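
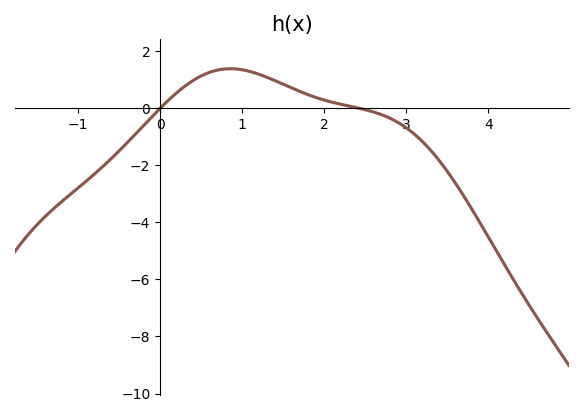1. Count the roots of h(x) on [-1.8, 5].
2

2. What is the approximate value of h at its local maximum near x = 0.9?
1.4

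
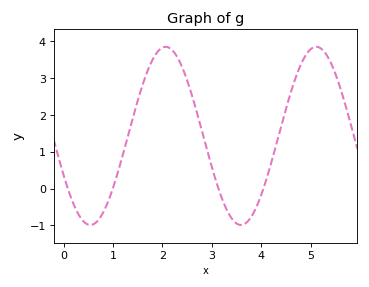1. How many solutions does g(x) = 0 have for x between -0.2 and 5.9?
4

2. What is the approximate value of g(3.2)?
-0.254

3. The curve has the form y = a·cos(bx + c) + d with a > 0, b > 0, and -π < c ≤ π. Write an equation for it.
y = 2.42cos(2.06x + 2.03) + 1.43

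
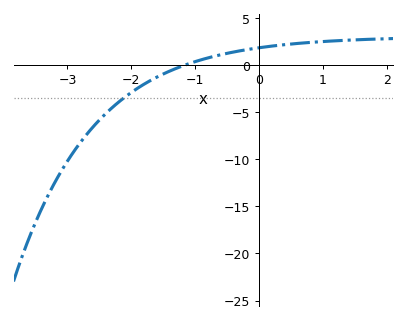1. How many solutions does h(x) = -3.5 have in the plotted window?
1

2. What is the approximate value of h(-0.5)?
1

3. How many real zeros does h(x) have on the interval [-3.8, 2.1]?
1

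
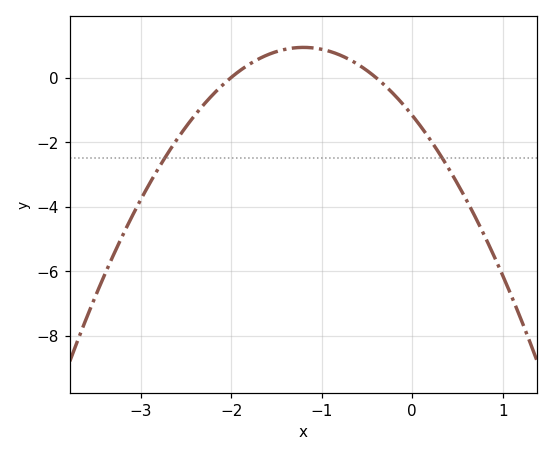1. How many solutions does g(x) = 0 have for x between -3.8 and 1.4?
2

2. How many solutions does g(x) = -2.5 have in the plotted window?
2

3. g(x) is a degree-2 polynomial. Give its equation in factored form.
y = -1.46(x + 2)(x + 0.4)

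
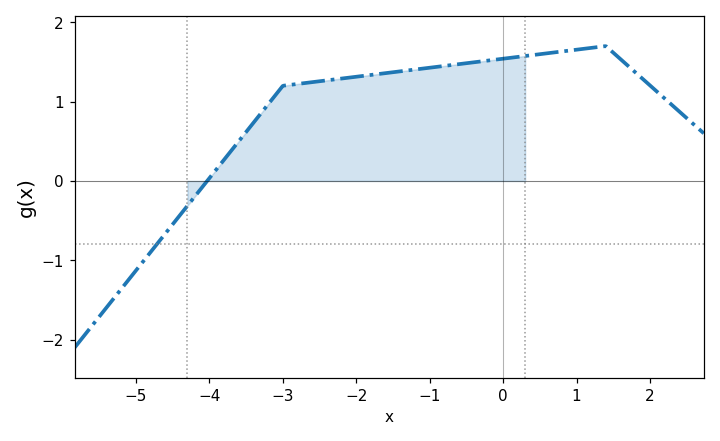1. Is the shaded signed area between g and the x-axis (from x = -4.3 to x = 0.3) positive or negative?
positive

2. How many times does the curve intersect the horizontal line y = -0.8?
1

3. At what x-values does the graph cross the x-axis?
-4.03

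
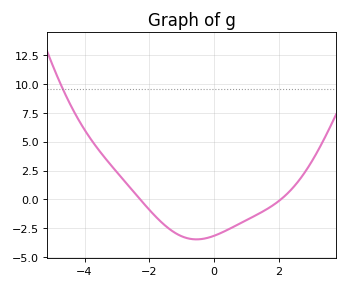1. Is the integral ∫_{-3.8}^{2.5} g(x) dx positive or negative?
negative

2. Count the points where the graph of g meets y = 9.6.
1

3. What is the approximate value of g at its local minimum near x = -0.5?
-3.47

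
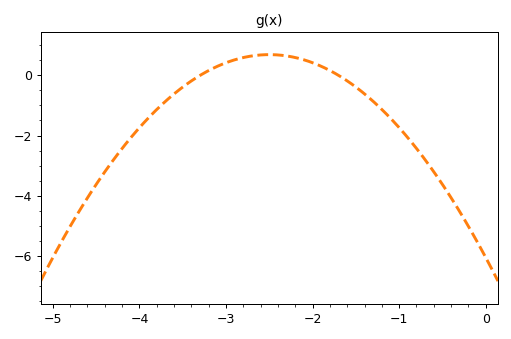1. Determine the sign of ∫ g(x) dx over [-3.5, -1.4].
positive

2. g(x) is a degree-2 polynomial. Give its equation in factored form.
y = -1.08(x + 3.3)(x + 1.7)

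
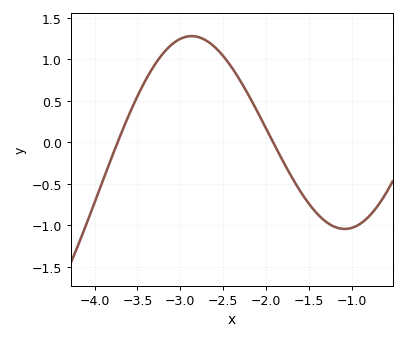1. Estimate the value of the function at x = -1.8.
-0.234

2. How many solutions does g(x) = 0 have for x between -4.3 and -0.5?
2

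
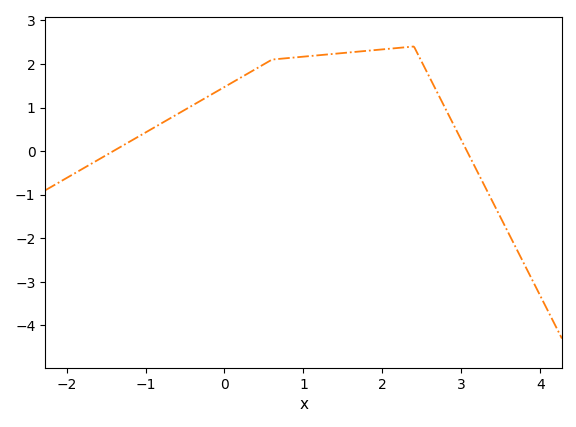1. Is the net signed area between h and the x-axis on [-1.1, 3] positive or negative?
positive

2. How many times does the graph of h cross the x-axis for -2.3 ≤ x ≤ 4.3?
2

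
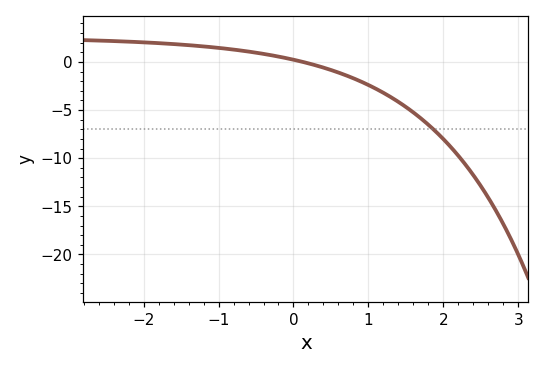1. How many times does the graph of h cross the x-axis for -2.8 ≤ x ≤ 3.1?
1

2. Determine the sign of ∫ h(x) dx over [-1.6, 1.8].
negative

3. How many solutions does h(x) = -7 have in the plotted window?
1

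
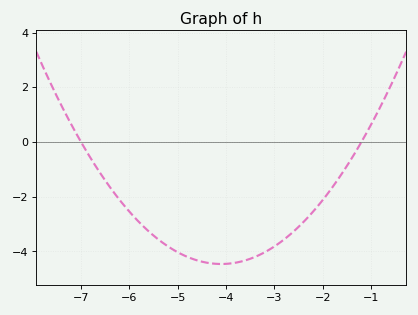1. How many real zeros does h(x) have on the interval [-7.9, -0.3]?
2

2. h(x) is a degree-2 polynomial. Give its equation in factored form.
y = 0.53(x + 7)(x + 1.2)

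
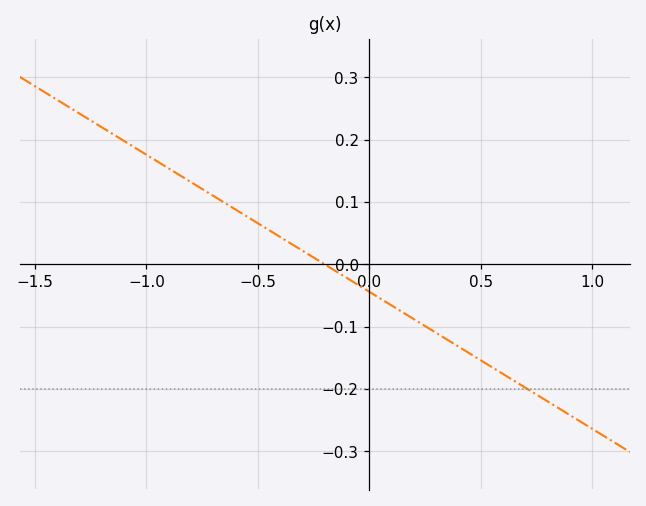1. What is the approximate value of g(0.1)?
-0.066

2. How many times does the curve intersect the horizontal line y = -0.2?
1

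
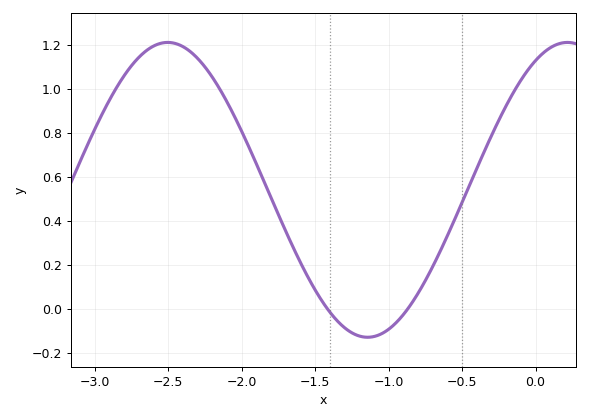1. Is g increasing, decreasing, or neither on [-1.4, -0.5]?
neither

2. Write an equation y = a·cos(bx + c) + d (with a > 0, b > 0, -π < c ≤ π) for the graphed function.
y = 0.67cos(2.3x - 0.5) + 0.54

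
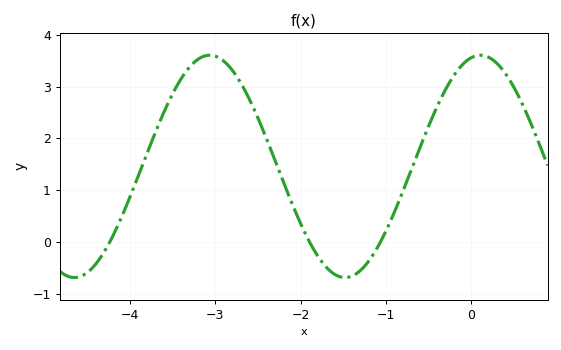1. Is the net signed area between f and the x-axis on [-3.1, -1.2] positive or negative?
positive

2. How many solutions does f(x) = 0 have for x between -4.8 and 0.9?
3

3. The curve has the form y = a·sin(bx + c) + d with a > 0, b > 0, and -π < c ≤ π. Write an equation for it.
y = 2.15sin(1.98x + 1.36) + 1.46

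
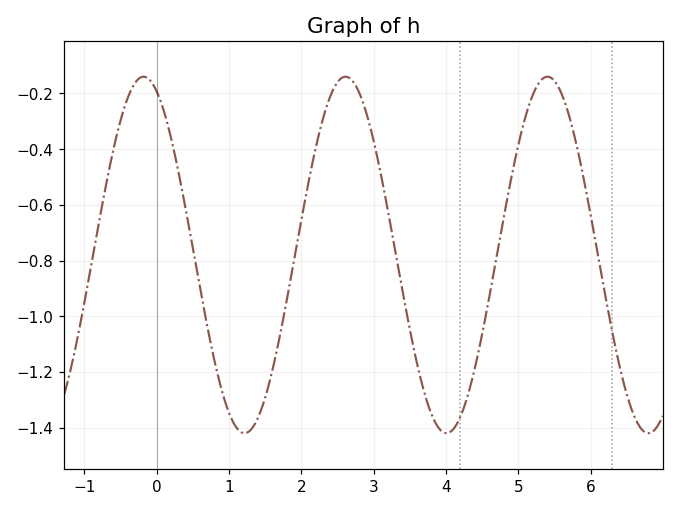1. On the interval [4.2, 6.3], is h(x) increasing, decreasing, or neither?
neither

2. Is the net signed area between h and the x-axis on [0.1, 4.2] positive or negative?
negative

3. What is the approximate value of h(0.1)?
-0.264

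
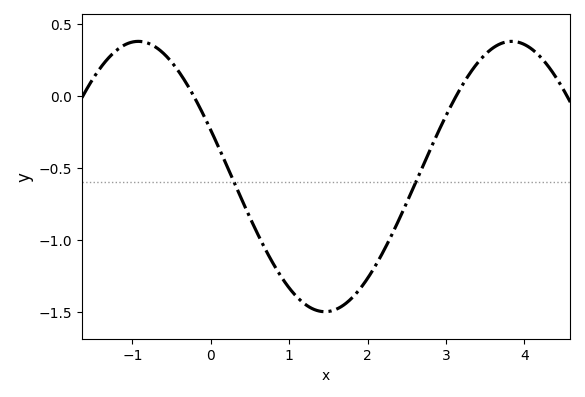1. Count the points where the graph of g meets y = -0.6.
2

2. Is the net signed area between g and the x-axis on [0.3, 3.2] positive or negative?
negative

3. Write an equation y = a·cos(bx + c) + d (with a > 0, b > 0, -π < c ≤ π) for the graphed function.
y = 0.94cos(1.32x + 1.22) - 0.56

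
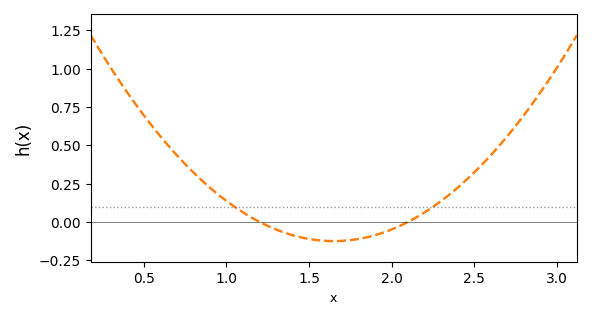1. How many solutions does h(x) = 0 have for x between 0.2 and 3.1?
2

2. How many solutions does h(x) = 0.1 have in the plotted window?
2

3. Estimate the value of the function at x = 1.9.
-0.087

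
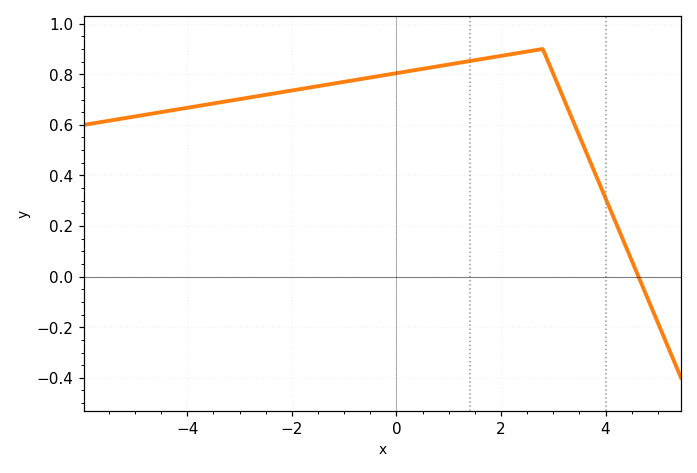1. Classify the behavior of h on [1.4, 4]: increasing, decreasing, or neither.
neither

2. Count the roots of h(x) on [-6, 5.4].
1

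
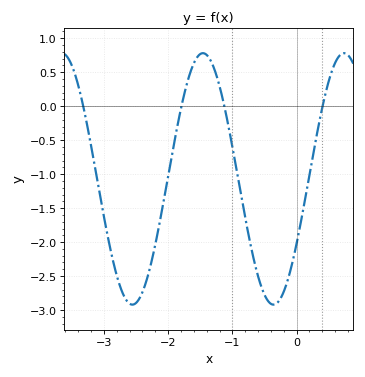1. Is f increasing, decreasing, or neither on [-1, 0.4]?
neither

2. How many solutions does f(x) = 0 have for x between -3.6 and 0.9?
4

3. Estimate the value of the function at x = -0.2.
-2.73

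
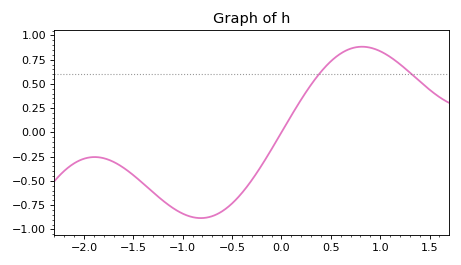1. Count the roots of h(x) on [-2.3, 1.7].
1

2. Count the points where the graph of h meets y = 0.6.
2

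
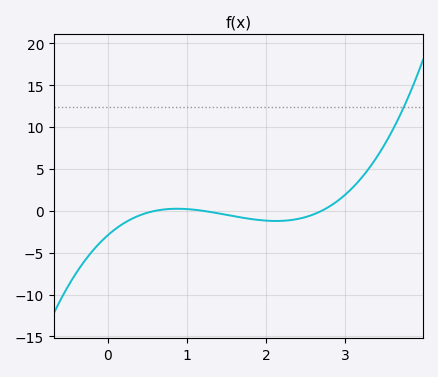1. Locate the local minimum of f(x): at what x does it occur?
2.1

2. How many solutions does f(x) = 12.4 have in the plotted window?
1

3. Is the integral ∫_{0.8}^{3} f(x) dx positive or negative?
negative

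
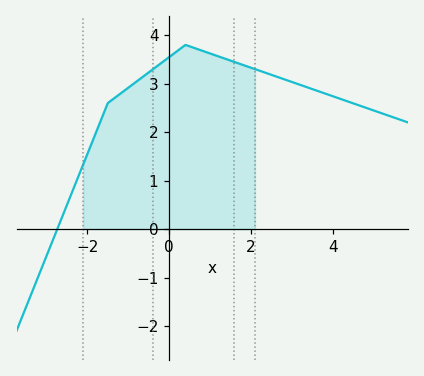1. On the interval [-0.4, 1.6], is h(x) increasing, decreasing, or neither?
neither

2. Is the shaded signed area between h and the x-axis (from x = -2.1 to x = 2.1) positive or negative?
positive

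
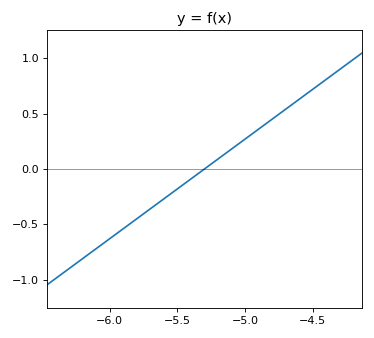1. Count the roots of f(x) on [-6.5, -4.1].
1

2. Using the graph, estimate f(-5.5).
-0.18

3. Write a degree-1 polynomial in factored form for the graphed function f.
y = 0.9(x + 5.3)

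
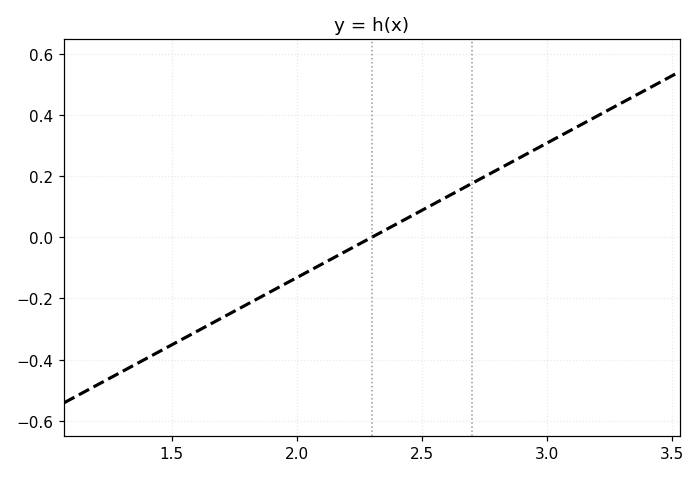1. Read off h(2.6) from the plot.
0.14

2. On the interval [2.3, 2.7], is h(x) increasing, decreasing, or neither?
increasing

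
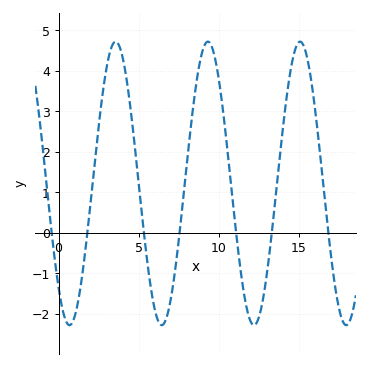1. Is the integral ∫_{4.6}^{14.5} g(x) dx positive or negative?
positive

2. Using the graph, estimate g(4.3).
3.65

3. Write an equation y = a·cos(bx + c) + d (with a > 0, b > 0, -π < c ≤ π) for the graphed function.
y = 3.5cos(1.09x + 2.4) + 1.22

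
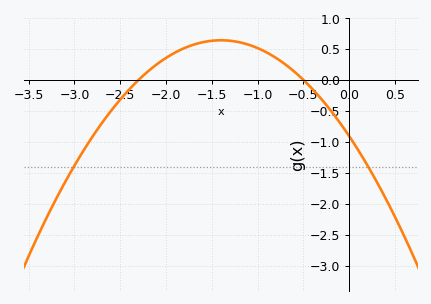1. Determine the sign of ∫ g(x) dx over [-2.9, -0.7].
positive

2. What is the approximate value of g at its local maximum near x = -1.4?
0.65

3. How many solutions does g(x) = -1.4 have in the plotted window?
2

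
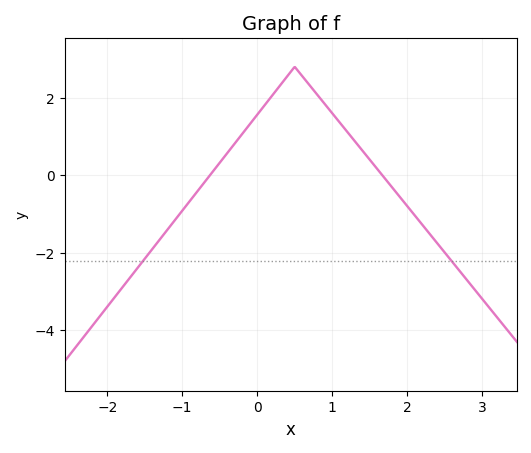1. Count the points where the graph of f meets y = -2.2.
2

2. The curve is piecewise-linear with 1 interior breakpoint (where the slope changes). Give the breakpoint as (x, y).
(0.5, 2.8)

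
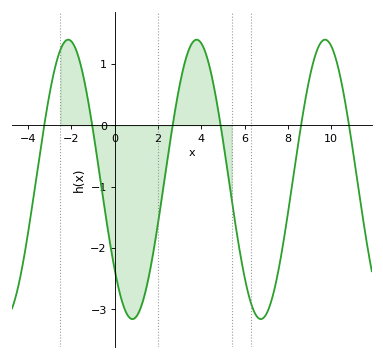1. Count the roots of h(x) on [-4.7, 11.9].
6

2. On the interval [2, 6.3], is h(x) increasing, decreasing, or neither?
neither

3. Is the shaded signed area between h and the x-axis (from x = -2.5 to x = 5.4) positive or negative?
negative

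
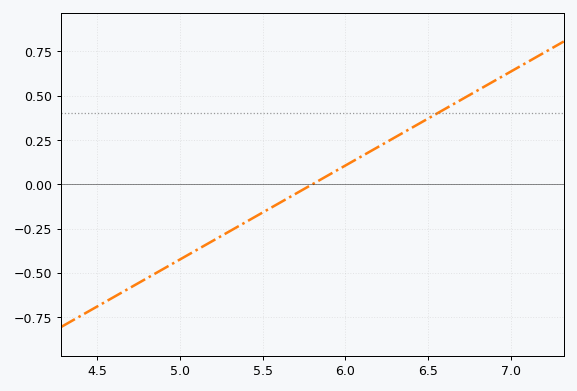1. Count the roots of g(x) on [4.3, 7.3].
1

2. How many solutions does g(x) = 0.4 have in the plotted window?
1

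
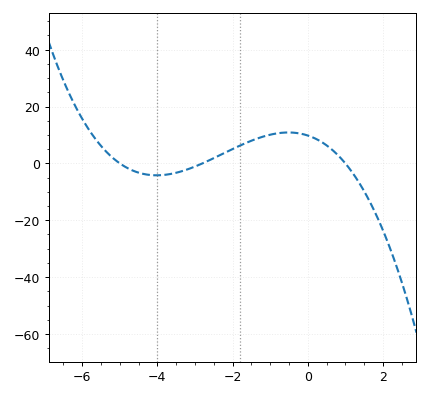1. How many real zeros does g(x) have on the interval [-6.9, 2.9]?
3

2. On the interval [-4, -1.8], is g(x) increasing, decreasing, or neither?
increasing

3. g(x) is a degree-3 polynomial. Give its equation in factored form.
y = -0.7(x + 5)(x + 2.8)(x - 1)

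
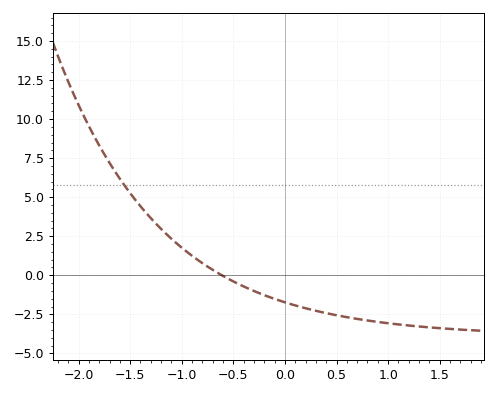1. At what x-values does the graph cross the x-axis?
-0.6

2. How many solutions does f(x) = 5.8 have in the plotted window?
1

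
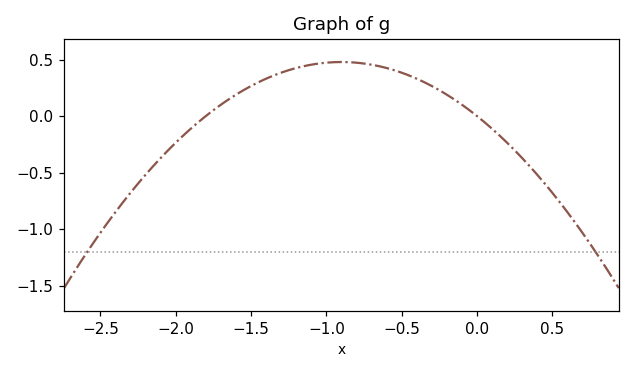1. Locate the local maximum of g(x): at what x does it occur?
-0.9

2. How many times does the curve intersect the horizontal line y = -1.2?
2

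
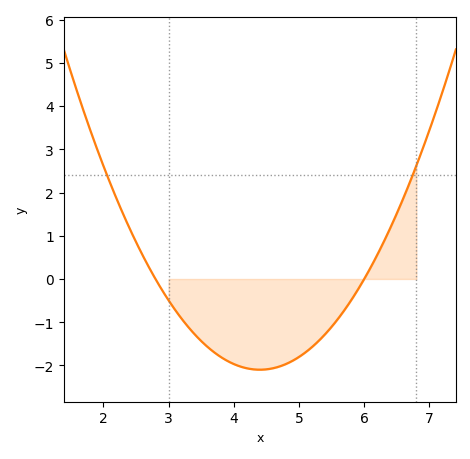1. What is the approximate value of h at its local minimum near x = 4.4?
-2.1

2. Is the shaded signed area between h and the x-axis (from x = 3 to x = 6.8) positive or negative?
negative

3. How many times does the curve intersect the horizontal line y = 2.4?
2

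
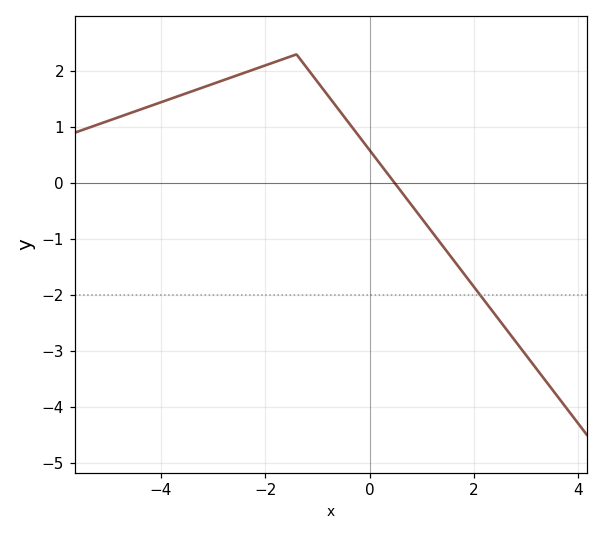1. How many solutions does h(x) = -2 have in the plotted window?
1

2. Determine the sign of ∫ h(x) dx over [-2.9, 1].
positive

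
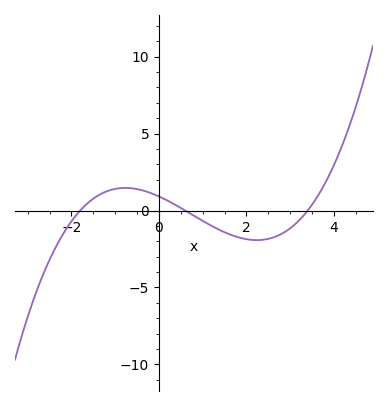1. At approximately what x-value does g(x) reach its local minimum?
2.24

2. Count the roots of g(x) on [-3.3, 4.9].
3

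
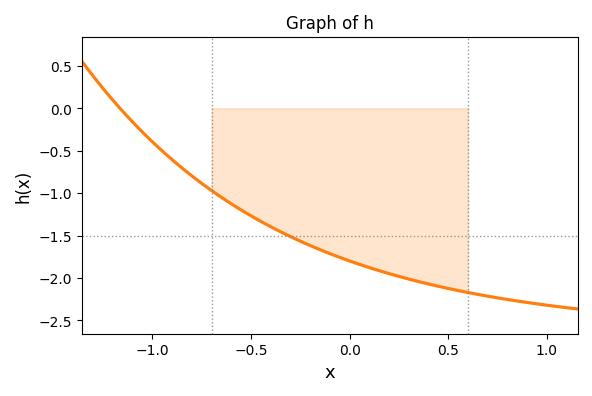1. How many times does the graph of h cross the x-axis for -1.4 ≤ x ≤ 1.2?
1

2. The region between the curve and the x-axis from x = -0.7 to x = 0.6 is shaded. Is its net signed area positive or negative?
negative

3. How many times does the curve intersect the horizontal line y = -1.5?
1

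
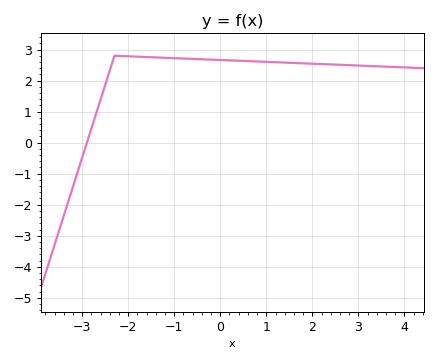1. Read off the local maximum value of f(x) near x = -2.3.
2.8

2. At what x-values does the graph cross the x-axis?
-2.8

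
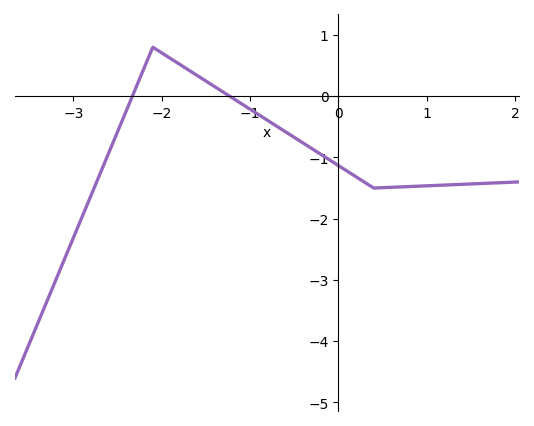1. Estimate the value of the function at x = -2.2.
0.5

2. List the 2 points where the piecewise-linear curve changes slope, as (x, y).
(-2.1, 0.8); (0.4, -1.5)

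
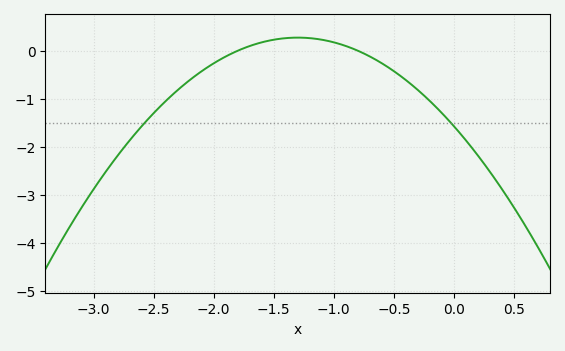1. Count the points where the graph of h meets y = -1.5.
2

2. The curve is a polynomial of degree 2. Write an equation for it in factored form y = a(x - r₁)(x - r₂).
y = -1.09(x + 1.8)(x + 0.8)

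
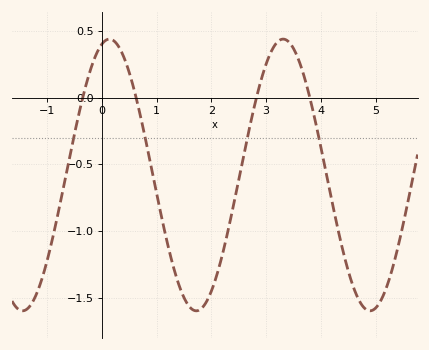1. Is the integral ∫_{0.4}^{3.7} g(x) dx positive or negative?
negative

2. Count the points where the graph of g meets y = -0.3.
4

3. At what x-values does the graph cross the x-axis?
-0.4, 0.6, 2.8, 3.8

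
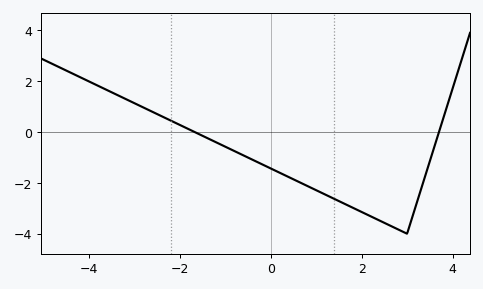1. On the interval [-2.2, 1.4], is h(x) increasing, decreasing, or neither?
decreasing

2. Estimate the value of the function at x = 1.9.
-3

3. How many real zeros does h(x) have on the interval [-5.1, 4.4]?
2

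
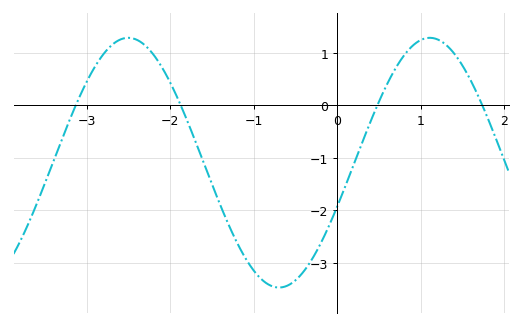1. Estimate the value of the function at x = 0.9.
1.13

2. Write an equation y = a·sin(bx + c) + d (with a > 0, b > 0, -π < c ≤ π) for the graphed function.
y = 2.38sin(1.74x - 0.362) - 1.09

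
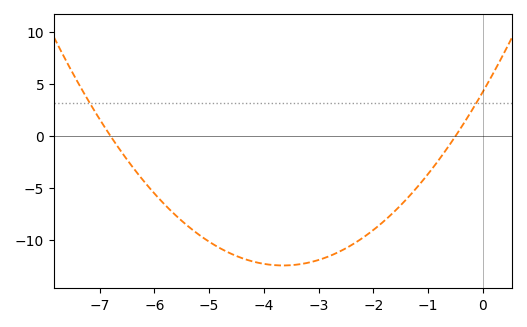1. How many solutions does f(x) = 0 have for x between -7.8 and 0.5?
2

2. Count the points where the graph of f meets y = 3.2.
2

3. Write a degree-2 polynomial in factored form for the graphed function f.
y = 1.25(x + 6.8)(x + 0.5)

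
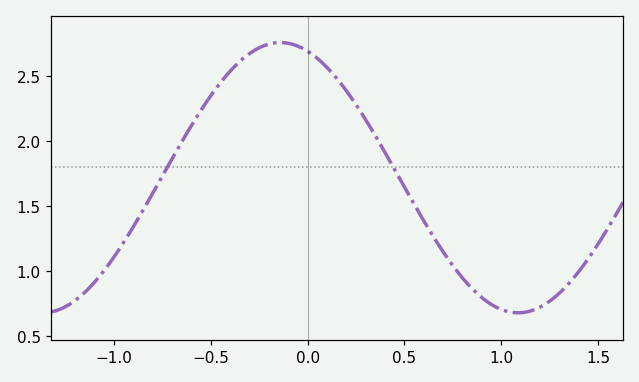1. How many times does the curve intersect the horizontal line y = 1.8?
2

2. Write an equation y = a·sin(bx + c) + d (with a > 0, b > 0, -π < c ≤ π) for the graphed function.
y = 1.04sin(2.56x + 1.93) + 1.72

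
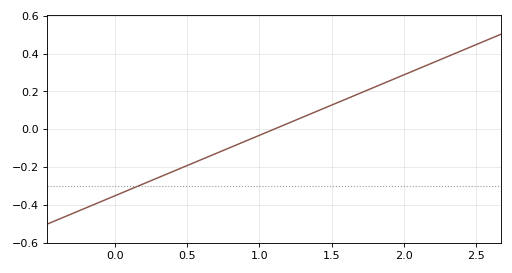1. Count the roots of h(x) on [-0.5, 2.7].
1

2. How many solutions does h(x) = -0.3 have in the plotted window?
1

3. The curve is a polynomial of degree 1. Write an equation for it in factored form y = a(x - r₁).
y = 0.32(x - 1.1)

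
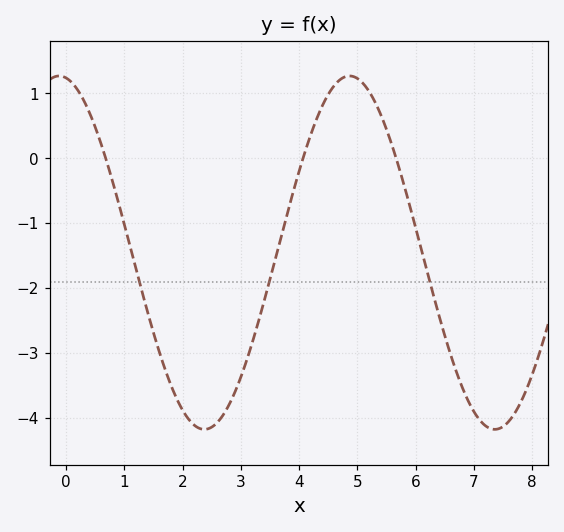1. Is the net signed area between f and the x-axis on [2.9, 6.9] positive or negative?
negative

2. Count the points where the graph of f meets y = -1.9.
3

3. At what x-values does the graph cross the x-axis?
0.6, 4, 5.6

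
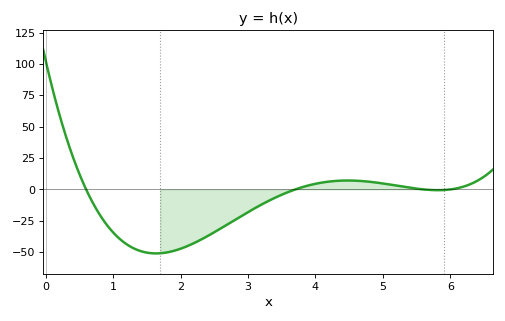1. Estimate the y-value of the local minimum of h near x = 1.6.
-51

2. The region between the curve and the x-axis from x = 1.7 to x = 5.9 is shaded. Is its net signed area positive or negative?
negative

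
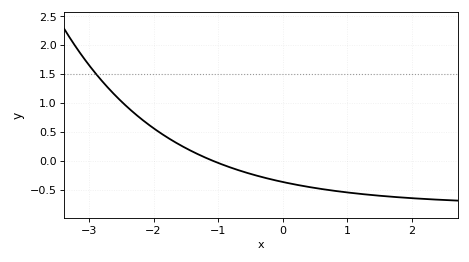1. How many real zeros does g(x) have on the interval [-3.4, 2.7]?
1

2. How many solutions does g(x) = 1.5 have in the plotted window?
1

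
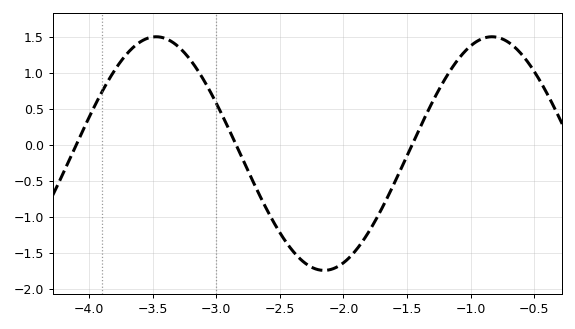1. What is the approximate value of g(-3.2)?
1.17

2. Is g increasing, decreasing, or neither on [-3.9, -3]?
neither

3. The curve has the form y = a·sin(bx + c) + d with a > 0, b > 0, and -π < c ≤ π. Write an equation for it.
y = 1.62sin(2.38x - 2.73) - 0.12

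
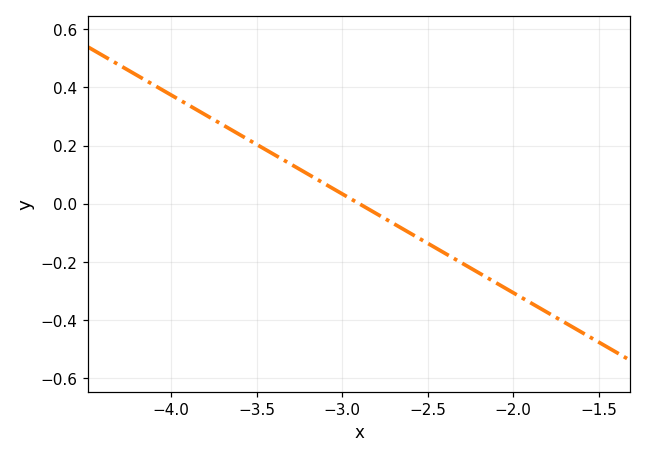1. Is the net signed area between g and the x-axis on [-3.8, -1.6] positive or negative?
negative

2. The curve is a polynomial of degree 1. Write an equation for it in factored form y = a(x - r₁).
y = -0.34(x + 2.9)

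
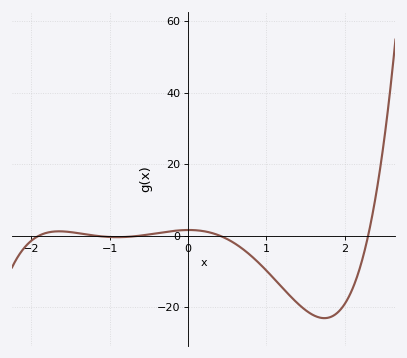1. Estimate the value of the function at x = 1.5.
-20.9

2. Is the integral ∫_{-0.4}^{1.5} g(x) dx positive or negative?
negative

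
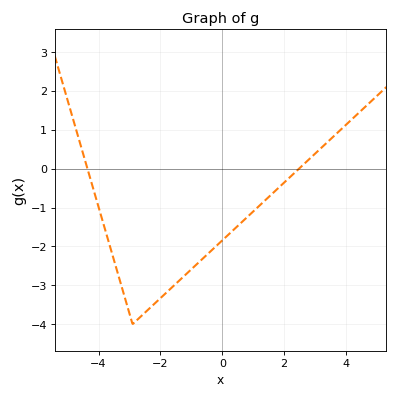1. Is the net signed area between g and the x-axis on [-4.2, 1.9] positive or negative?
negative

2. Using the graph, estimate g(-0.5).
-2.2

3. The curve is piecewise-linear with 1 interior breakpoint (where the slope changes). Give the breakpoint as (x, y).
(-2.9, -4)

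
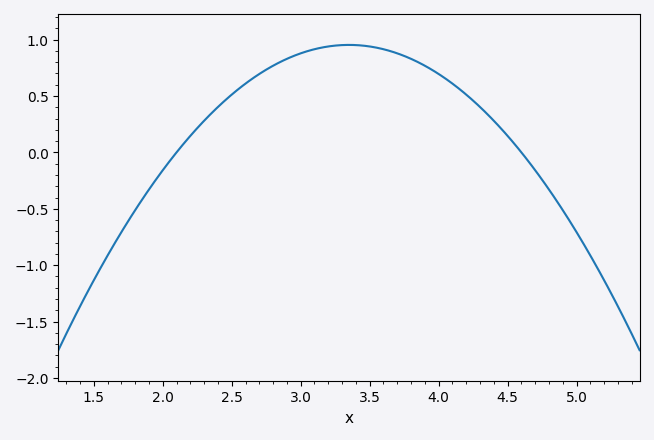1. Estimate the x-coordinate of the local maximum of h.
3.4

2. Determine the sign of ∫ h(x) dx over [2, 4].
positive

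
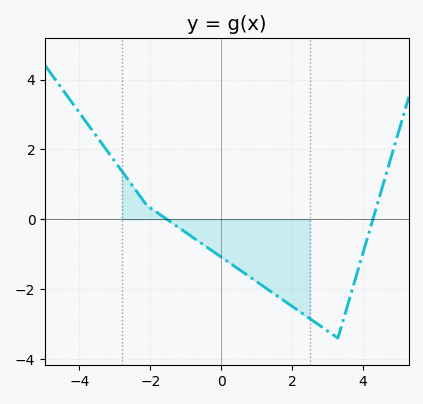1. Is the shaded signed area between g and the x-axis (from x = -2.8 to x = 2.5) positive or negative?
negative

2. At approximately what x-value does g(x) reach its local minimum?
3.2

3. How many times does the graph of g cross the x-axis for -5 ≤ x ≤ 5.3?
2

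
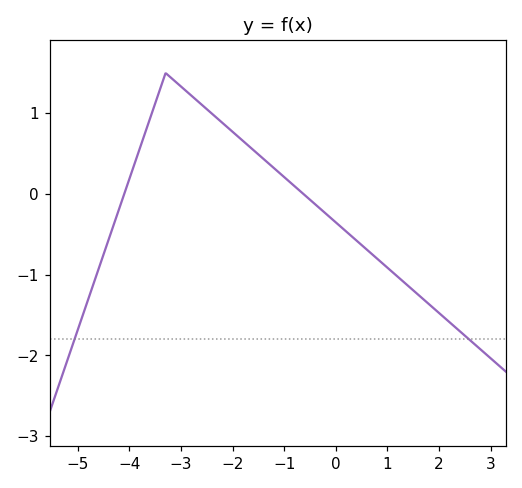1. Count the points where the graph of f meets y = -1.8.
2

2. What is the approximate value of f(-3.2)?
1.4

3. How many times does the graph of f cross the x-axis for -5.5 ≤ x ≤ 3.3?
2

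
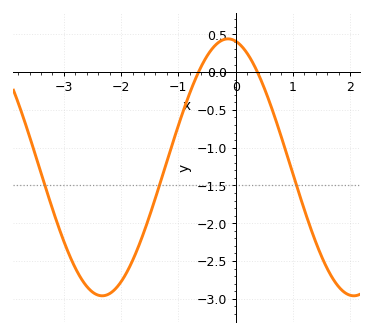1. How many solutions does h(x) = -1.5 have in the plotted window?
3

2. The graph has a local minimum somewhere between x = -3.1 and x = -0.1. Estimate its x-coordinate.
-2.33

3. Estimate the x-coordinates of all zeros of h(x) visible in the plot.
-0.649, 0.381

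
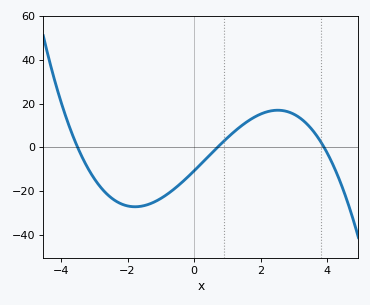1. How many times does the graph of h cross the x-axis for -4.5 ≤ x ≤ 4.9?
3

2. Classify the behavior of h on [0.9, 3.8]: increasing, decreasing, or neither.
neither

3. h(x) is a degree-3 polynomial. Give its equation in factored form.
y = -1.12(x + 3.5)(x - 0.7)(x - 3.9)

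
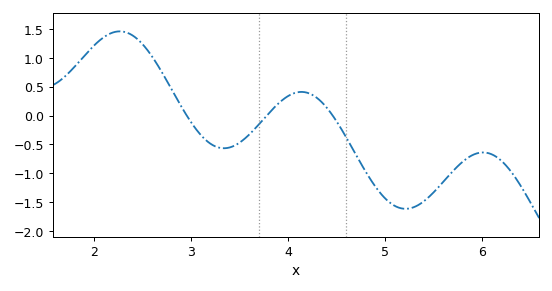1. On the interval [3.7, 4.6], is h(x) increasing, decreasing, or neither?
neither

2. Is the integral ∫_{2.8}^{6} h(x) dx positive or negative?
negative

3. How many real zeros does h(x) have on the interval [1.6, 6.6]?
3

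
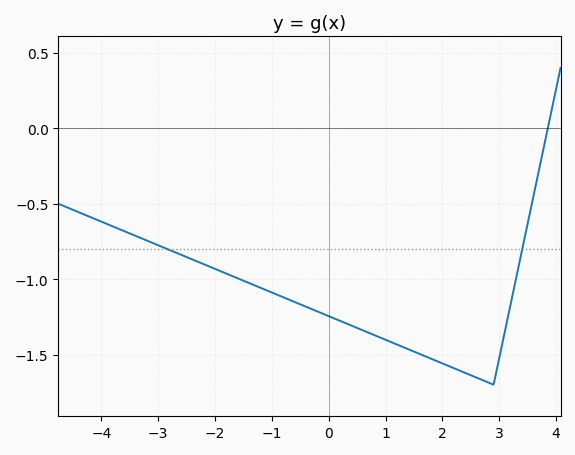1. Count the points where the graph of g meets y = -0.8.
2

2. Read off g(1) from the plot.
-1.4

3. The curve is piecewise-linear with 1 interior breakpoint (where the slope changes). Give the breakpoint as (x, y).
(2.9, -1.7)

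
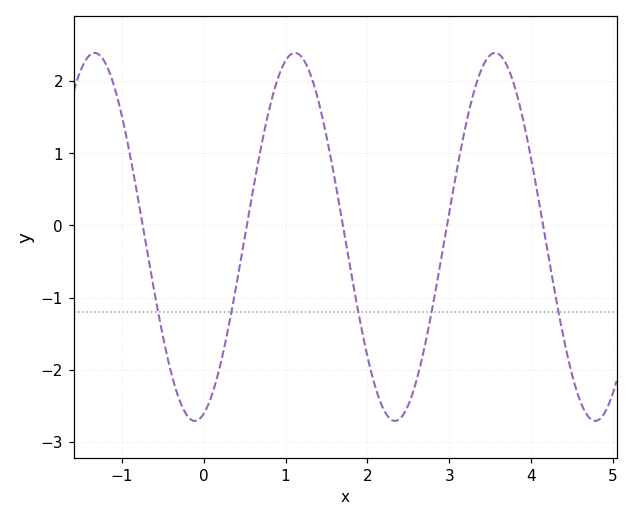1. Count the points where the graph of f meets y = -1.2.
5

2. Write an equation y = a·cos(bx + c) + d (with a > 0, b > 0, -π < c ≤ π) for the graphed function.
y = 2.55cos(2.6x - 2.9) - 0.16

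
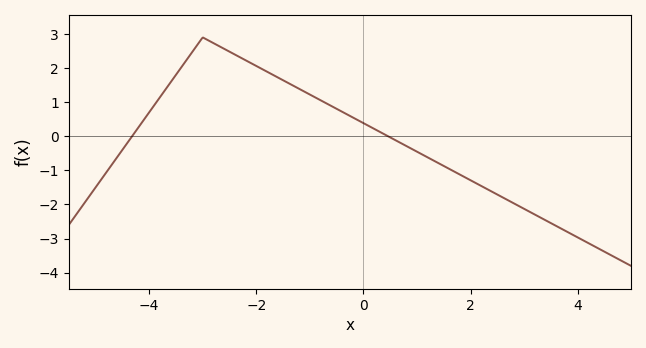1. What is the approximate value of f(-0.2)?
0.6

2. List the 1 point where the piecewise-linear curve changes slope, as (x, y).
(-3, 2.9)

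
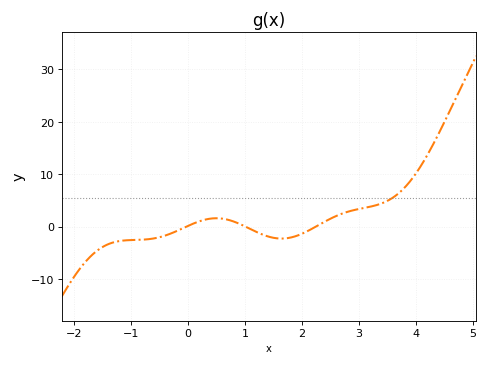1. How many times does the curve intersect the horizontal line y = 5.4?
1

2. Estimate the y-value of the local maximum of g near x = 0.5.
1.6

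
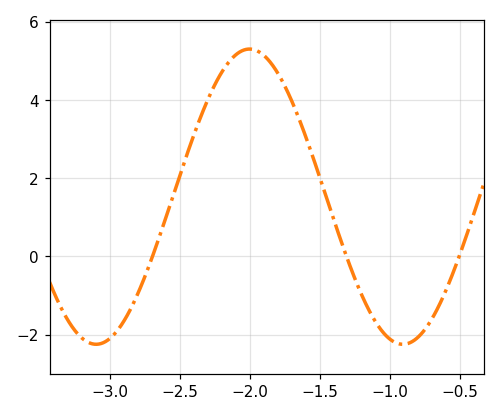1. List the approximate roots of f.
-2.7, -1.3, -0.5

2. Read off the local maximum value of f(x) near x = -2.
5.4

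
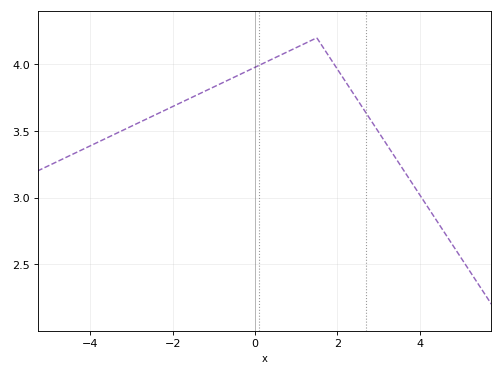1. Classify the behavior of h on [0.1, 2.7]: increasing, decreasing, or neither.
neither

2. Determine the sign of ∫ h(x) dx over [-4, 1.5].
positive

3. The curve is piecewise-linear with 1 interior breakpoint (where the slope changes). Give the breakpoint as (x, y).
(1.5, 4.2)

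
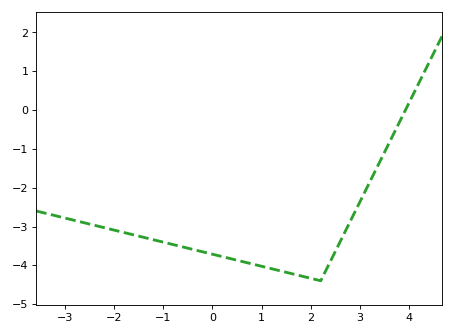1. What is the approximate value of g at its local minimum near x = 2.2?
-4.4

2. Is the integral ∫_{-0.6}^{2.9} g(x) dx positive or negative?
negative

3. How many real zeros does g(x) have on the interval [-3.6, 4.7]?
1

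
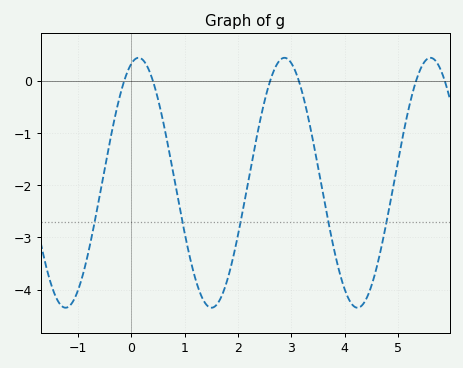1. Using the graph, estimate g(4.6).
-3.6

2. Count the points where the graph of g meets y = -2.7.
5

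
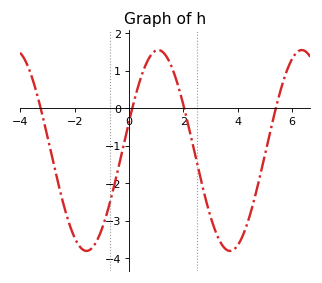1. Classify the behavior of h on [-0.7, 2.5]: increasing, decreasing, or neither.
neither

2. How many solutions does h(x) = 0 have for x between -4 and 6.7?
4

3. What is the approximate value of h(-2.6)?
-2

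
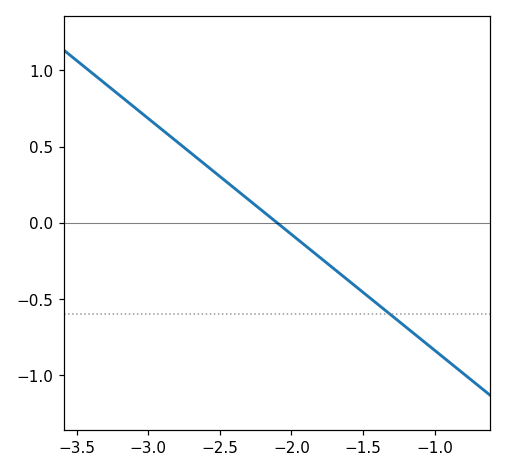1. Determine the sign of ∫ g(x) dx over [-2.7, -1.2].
negative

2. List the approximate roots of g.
-2.1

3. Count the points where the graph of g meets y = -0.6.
1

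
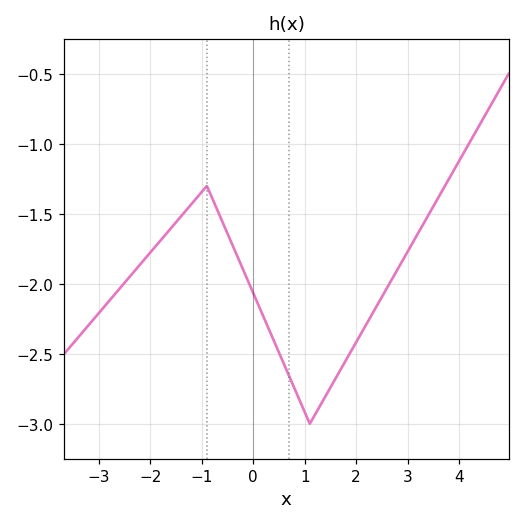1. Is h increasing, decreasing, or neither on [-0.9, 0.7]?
decreasing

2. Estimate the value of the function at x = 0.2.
-2.24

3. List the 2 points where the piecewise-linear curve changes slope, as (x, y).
(-0.9, -1.3); (1.1, -3)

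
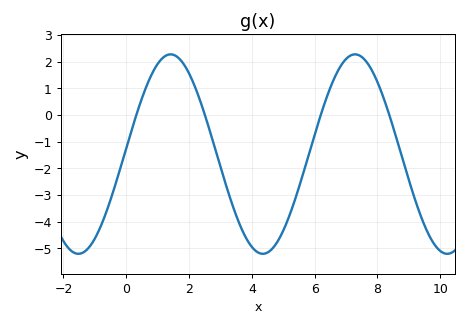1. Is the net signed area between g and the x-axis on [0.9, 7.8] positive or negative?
negative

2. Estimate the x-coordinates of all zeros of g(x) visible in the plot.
0.322, 2.5, 6.19, 8.38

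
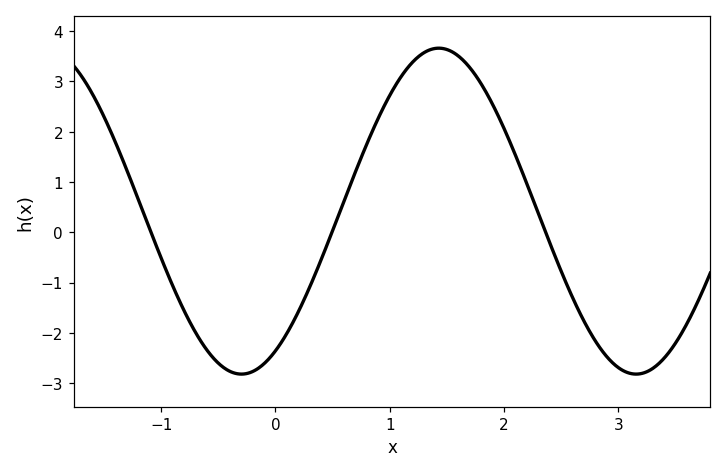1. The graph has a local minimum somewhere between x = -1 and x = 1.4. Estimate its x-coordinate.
-0.3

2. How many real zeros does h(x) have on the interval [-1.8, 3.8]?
3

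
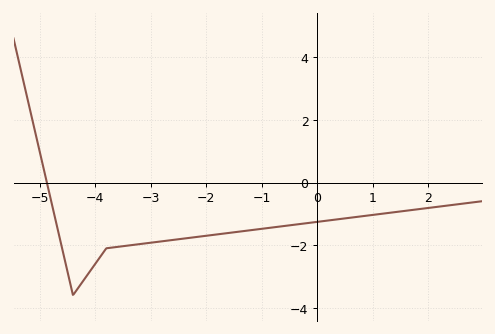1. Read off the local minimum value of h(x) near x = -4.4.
-3.6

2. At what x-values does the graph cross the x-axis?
-4.8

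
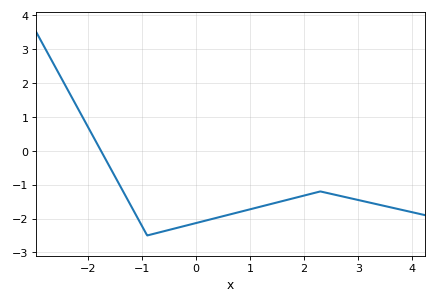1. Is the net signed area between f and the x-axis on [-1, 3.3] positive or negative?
negative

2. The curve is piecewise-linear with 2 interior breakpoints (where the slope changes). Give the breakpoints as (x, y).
(-0.9, -2.5); (2.3, -1.2)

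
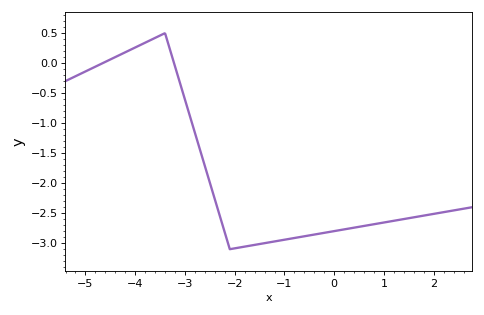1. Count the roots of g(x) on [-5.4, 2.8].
2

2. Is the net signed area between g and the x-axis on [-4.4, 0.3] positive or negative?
negative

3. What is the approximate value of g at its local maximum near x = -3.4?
0.499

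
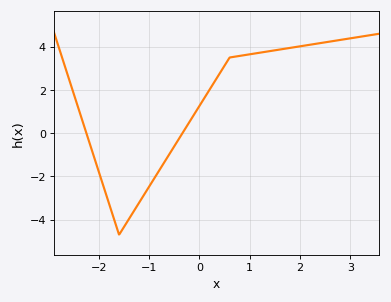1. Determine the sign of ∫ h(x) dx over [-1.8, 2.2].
positive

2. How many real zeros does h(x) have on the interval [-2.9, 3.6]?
2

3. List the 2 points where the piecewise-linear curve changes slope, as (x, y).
(-1.6, -4.7); (0.6, 3.5)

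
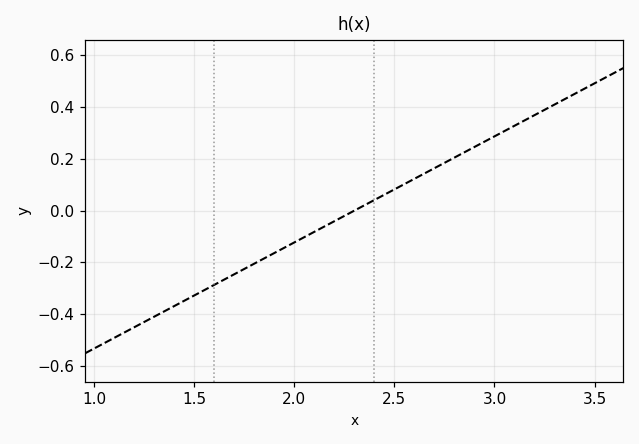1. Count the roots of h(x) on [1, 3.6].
1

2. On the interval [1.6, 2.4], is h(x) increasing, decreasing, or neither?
increasing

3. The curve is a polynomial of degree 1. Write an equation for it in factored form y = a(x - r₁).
y = 0.41(x - 2.3)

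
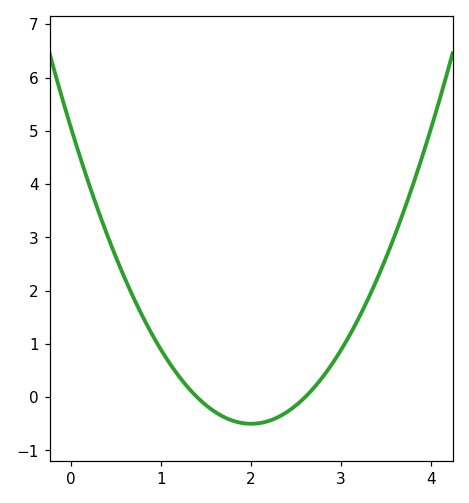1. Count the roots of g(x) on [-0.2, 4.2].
2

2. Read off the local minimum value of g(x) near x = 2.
-0.5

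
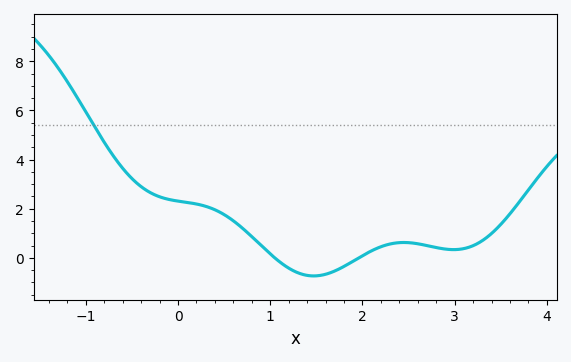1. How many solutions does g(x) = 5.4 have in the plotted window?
1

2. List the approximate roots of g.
1, 2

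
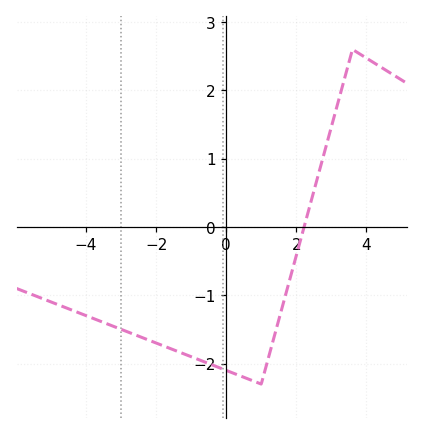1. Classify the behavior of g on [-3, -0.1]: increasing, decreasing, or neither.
decreasing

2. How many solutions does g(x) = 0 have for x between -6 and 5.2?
1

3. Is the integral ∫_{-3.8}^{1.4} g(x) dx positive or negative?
negative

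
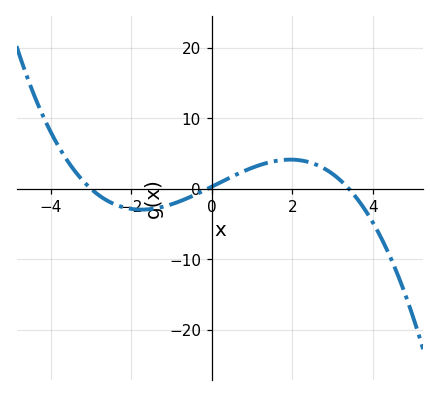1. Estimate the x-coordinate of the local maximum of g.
2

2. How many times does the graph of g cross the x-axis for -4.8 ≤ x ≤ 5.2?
3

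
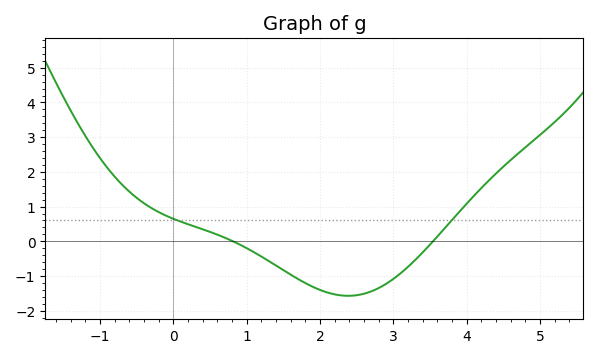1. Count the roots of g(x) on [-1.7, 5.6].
2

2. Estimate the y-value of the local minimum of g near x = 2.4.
-1.57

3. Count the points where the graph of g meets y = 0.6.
2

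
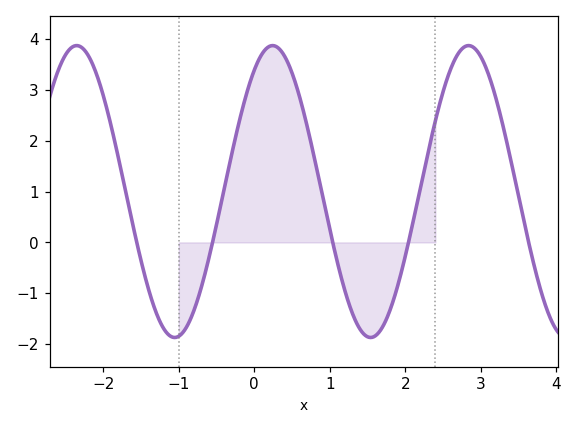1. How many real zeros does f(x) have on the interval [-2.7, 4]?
5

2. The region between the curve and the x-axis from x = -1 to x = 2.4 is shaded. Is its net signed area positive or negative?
positive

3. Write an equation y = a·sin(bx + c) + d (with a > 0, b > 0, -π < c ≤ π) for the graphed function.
y = 2.87sin(2.42x + 0.982) + 1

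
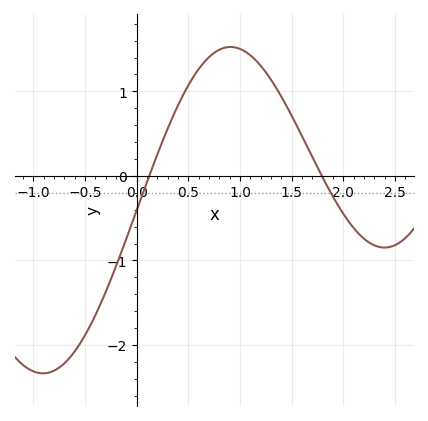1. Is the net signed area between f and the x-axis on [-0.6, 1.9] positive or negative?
positive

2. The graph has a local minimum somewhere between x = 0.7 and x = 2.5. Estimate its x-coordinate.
2.4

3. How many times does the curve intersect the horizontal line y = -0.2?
2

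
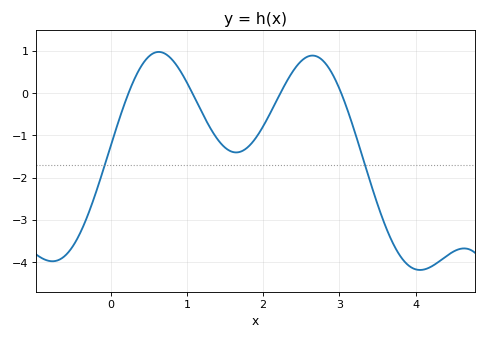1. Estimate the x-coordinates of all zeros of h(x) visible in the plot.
0.2, 1.1, 2.2, 3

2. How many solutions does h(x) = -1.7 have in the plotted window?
2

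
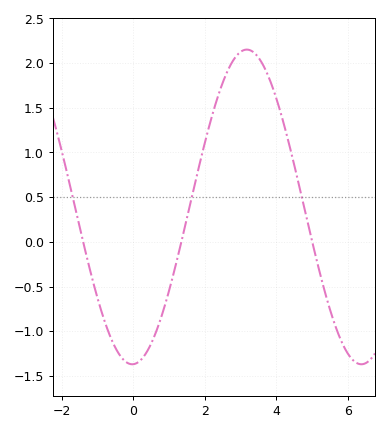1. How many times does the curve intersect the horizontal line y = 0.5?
3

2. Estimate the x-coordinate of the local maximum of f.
3.18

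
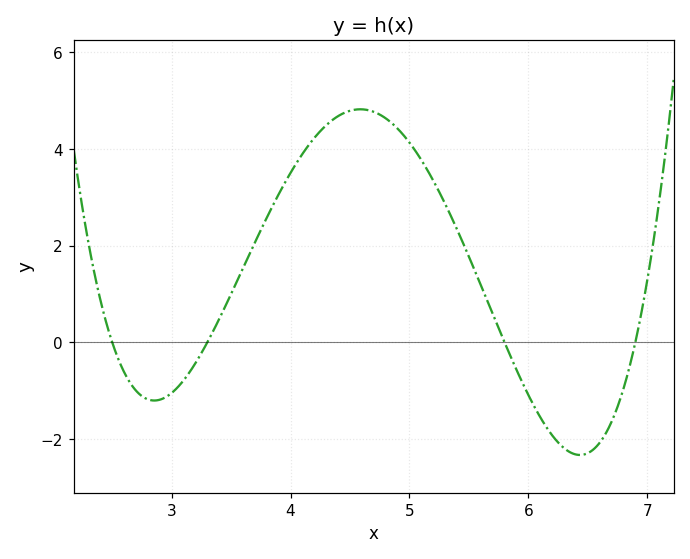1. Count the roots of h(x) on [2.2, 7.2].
4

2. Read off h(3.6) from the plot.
1.53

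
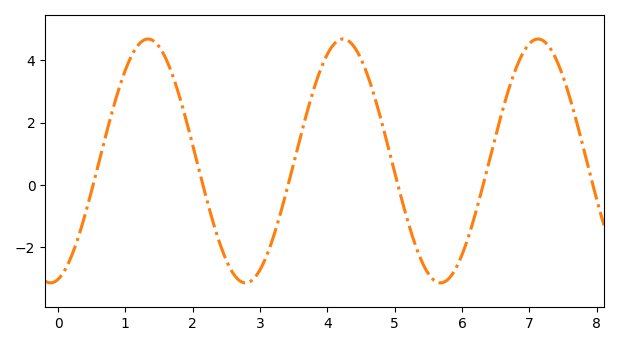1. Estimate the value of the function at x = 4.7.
2.83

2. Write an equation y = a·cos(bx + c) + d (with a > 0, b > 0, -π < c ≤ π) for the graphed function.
y = 3.91cos(2.17x - 2.9) + 0.77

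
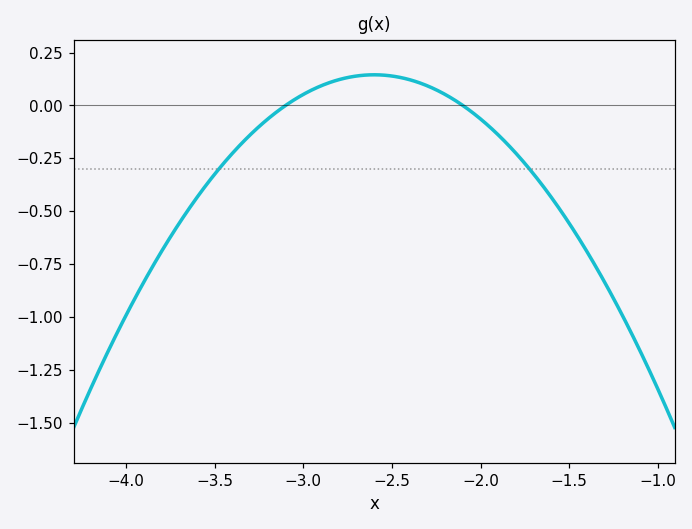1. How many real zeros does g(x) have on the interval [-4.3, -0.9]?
2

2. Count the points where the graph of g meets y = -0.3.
2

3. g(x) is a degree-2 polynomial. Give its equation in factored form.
y = -0.58(x + 3.1)(x + 2.1)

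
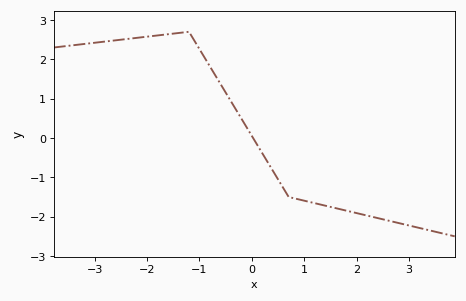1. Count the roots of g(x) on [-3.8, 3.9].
1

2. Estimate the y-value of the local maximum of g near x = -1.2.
2.7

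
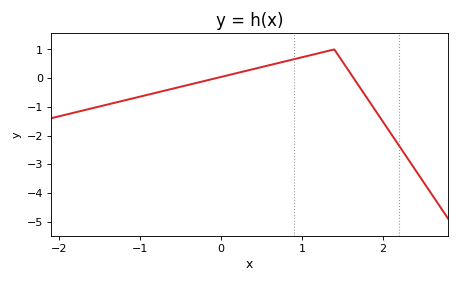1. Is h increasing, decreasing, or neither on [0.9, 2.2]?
neither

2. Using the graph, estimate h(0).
0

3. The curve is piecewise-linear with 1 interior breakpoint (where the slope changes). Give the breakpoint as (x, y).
(1.4, 1)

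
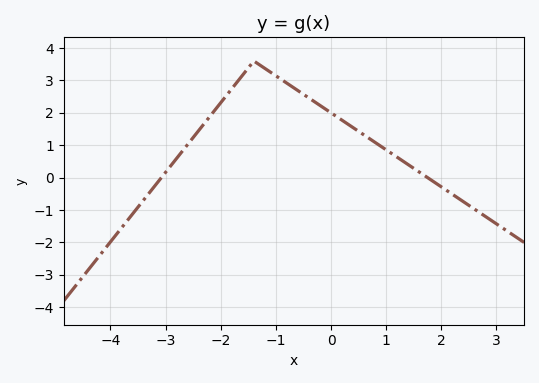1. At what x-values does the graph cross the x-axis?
-3.08, 1.75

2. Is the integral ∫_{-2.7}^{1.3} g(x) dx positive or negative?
positive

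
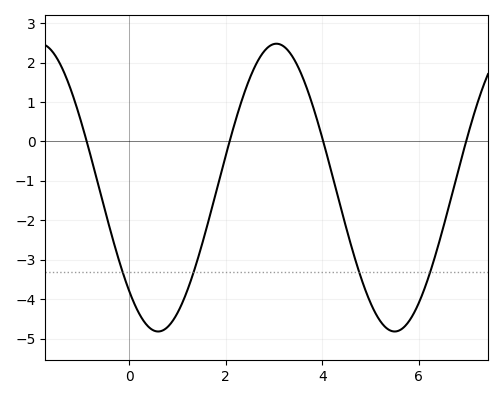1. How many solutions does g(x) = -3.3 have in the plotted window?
4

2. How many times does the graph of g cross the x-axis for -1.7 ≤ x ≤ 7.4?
4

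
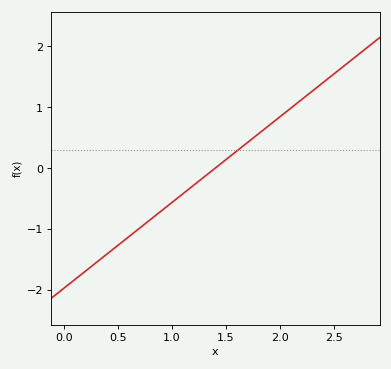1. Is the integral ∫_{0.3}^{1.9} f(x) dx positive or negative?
negative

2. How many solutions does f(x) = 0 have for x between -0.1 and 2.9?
1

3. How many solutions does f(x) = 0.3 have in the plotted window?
1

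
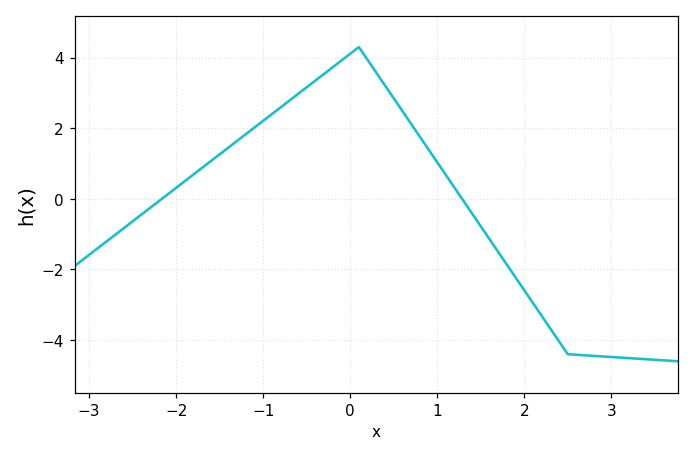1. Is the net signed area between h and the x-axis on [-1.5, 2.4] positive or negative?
positive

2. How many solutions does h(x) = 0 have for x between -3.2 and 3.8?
2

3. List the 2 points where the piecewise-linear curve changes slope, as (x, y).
(0.1, 4.3); (2.5, -4.4)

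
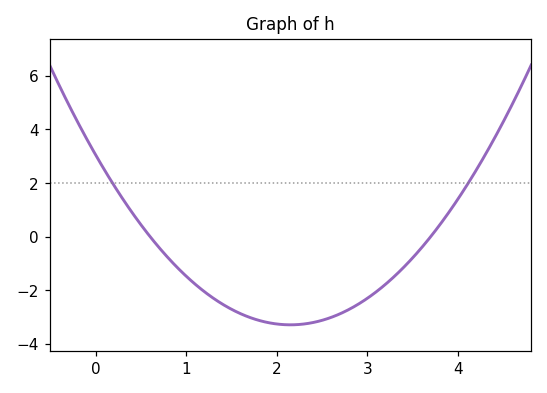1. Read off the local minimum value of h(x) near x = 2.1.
-3.2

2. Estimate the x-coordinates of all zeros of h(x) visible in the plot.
0.6, 3.7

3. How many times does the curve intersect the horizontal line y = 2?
2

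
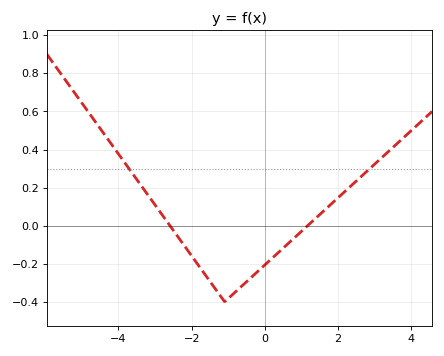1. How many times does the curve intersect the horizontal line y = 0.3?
2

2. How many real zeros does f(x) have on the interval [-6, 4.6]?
2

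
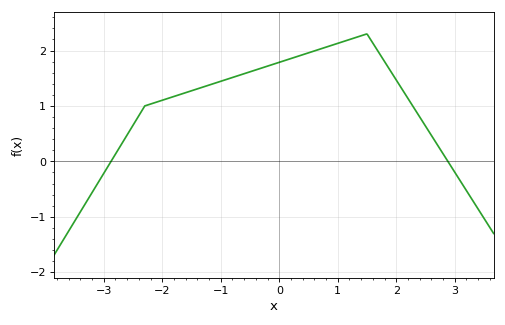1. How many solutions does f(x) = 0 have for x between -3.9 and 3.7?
2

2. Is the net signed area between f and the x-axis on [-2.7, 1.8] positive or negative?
positive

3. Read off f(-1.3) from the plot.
1.3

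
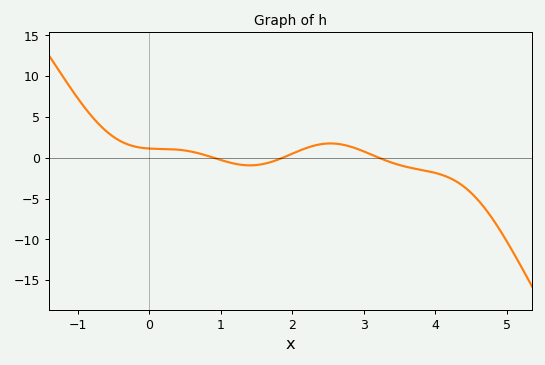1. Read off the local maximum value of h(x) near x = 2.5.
1.76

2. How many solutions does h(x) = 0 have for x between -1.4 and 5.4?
3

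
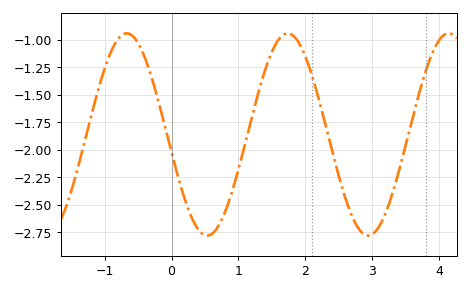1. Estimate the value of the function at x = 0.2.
-2.45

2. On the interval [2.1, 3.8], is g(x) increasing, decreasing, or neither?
neither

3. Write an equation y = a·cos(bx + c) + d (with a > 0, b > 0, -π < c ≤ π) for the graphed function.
y = 0.92cos(2.61x + 1.75) - 1.86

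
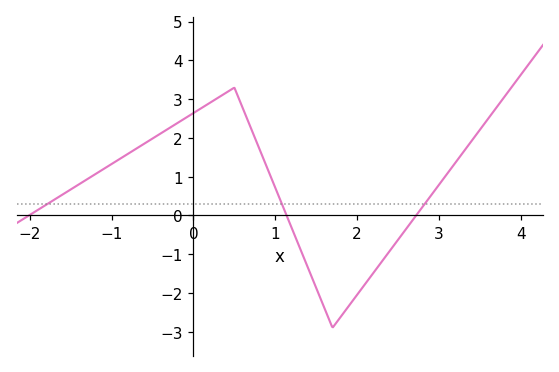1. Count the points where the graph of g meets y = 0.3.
3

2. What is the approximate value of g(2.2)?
-1.48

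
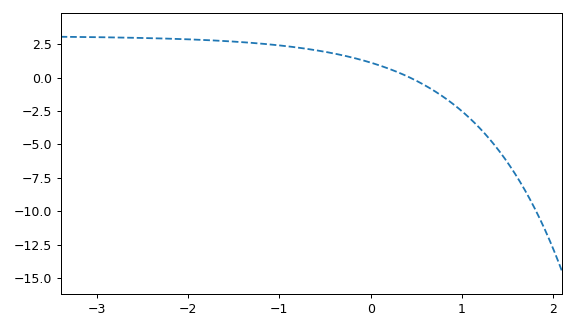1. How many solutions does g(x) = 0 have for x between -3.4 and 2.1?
1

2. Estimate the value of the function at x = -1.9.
2.83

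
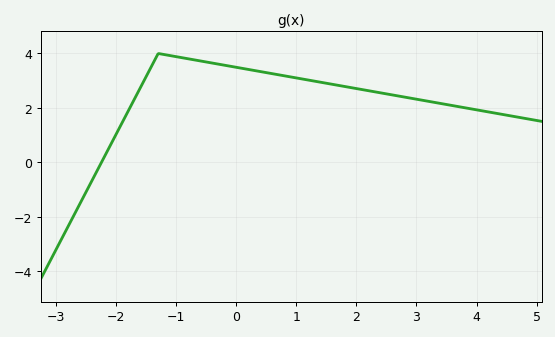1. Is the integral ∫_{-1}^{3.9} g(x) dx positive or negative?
positive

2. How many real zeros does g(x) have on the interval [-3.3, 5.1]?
1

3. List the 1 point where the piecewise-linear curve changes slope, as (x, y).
(-1.3, 4)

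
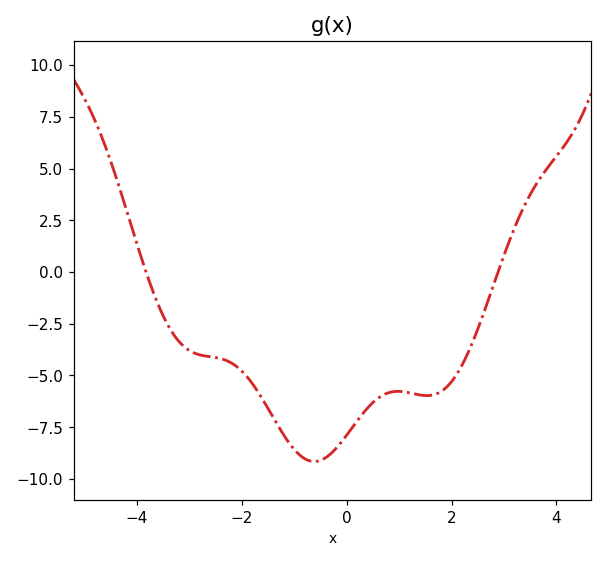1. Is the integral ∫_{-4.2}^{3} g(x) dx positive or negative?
negative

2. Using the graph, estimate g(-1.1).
-8.25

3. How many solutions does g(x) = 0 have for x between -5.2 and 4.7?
2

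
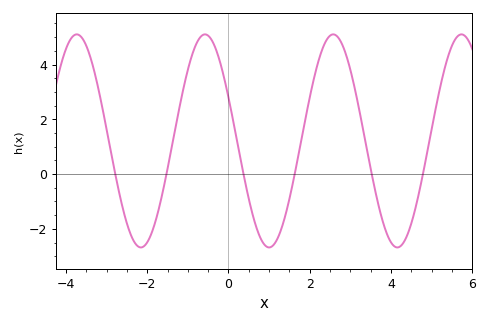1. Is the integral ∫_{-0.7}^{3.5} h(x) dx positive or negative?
positive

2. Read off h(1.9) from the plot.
2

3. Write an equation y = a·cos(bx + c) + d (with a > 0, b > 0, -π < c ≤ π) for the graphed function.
y = 3.89cos(2x + 1.2) + 1.21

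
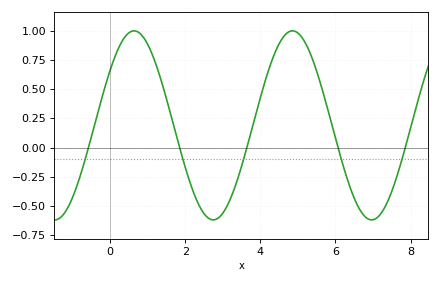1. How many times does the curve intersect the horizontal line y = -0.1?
5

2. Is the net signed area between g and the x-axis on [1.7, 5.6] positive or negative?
positive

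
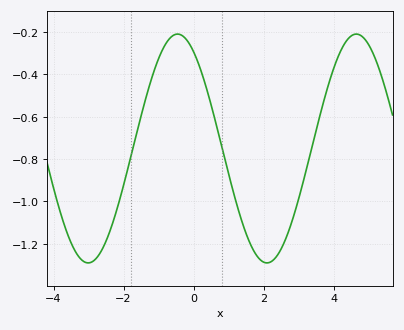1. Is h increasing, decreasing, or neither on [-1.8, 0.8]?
neither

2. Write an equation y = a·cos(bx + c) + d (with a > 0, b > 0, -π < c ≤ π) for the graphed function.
y = 0.54cos(1.23x + 0.562) - 0.75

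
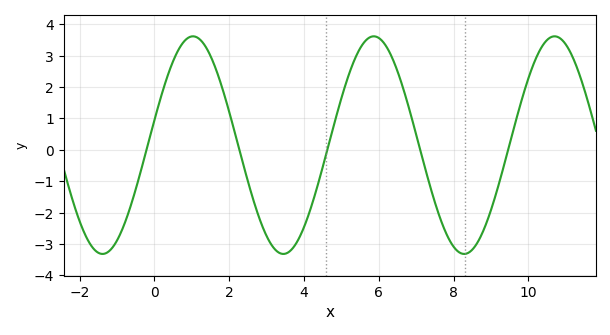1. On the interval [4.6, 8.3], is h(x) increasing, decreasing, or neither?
neither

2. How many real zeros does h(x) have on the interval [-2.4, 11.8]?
5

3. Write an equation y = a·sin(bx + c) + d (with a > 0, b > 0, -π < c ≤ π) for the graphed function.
y = 3.47sin(1.3x + 0.23) + 0.15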